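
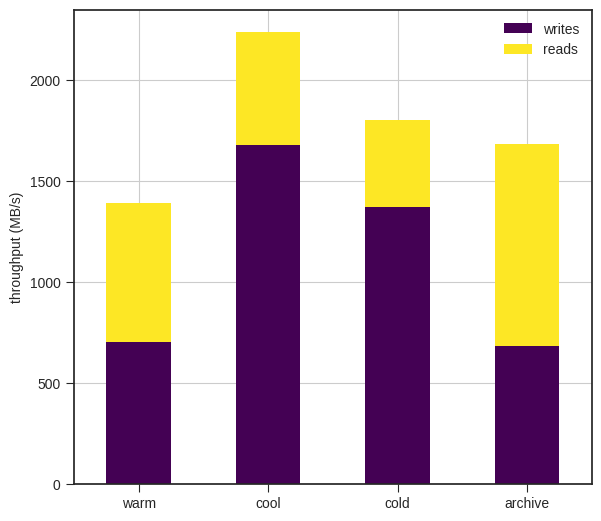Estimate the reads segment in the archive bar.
reads top ≈ 1600, bottom ≈ 600; segment ≈ 1000.

≈ 1000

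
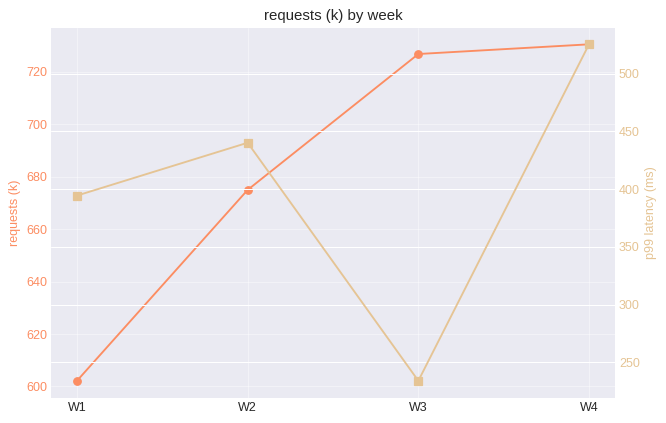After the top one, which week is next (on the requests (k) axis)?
Top 3 (on the requests (k) axis): W4 ≈ 740, W3 ≈ 720, W2 ≈ 680.

W3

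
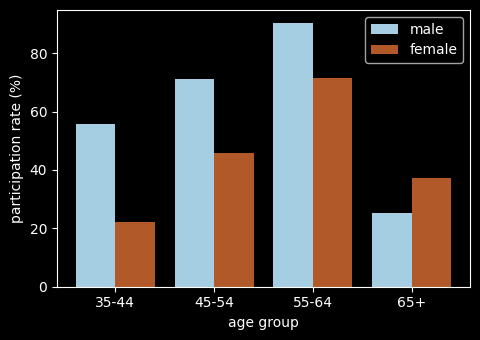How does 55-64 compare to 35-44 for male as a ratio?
≈ 1.5×

55-64 ≈ 90, 35-44 ≈ 60; 90/60 ≈ 1.5.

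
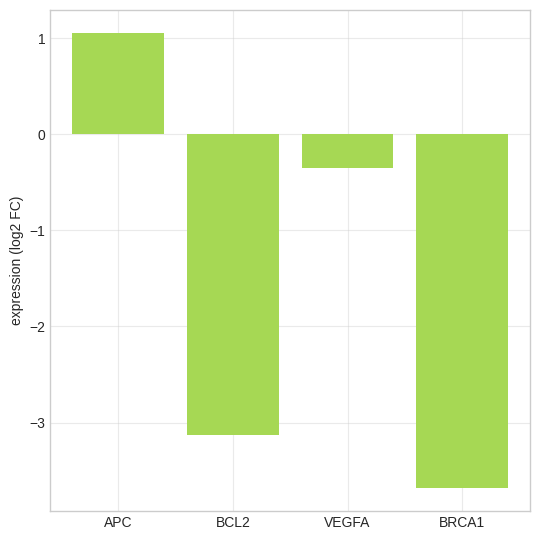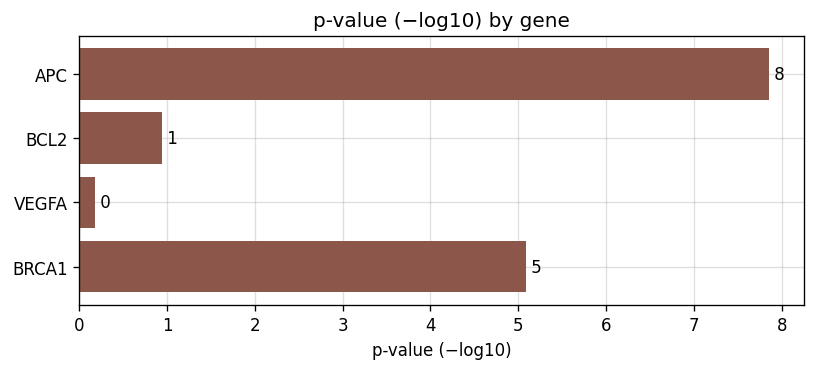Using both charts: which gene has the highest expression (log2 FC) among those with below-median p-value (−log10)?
VEGFA

Chart 2 median p-value (−log10) ≈ 3; below-median genes: BCL2, VEGFA. Among those, VEGFA has the highest expression (log2 FC) (≈ -0.4).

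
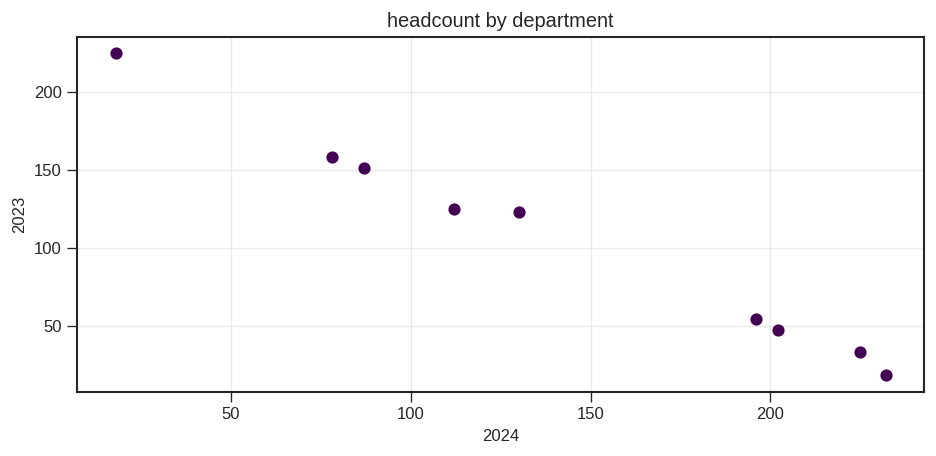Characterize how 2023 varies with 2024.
Points are negatively correlated; strong (|r| ≈ 1.0).

negative, strong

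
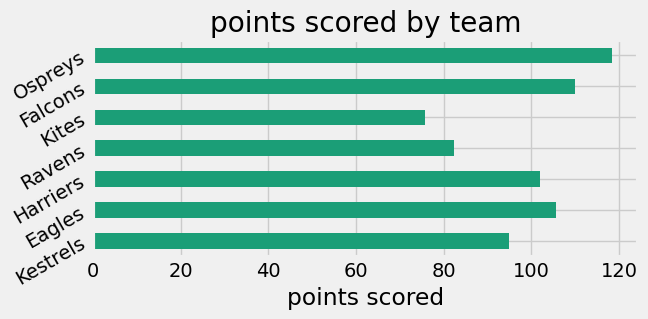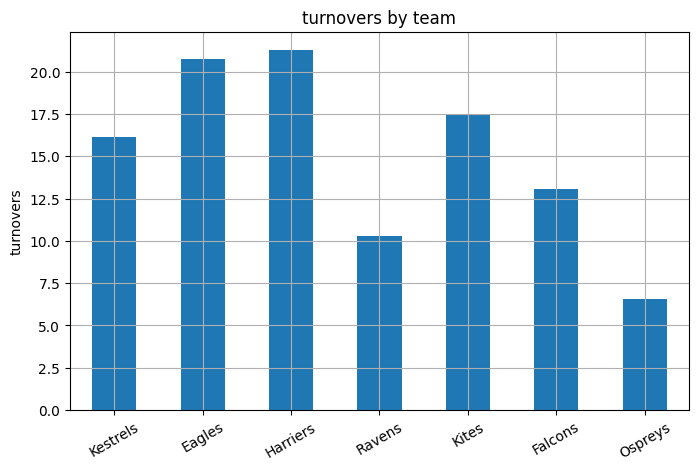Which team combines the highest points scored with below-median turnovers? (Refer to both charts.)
Chart 2 median turnovers ≈ 16; below-median teams: Ravens, Falcons, Ospreys. Among those, Ospreys has the highest points scored (≈ 120).

Ospreys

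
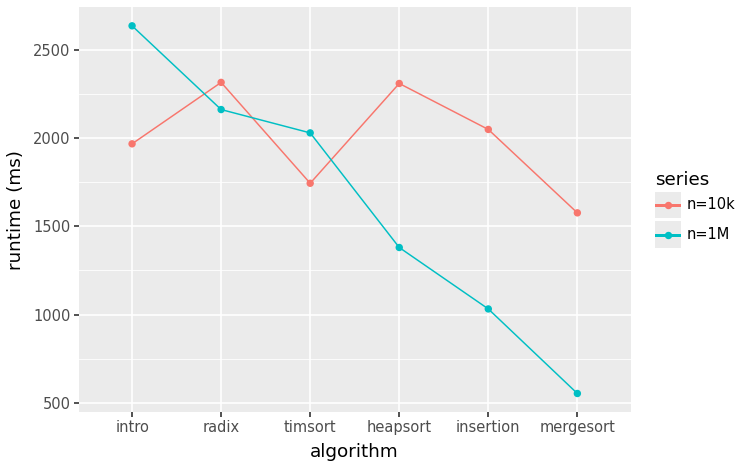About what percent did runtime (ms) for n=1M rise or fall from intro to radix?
intro ≈ 2600, radix ≈ 2200; (2200 − 2600) / 2600 ≈ -15.4%.

≈ -15.4%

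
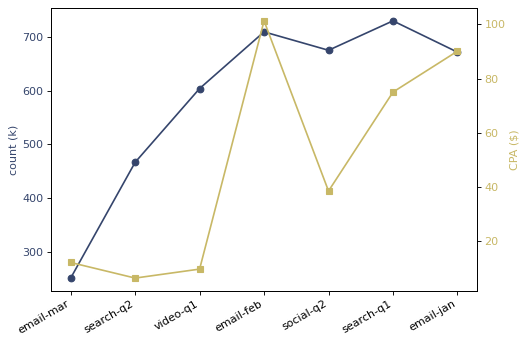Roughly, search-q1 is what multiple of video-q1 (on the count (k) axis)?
search-q1 ≈ 750, video-q1 ≈ 600; 750/600 ≈ 1.25.

≈ 1.25×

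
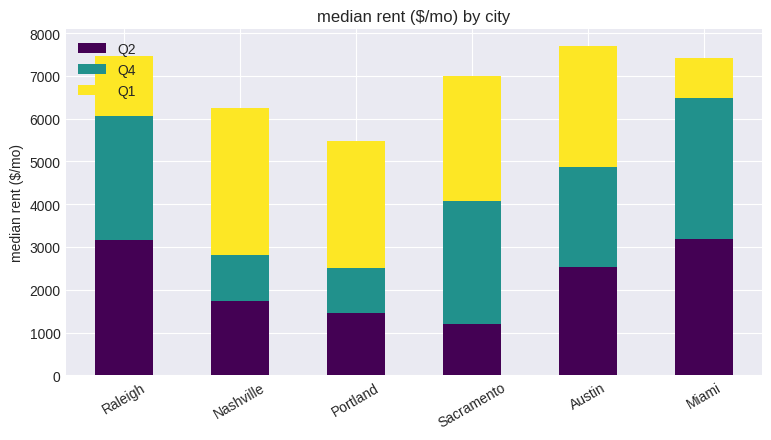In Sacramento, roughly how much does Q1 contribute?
Q1 top ≈ 7000, bottom ≈ 4000; segment ≈ 3000.

≈ 3000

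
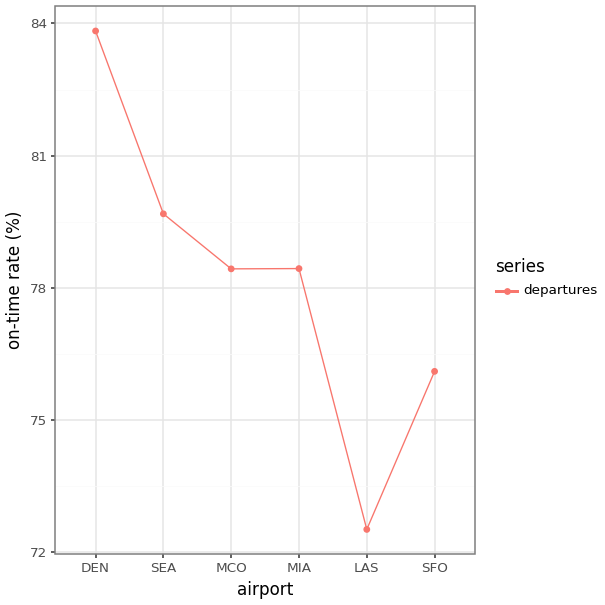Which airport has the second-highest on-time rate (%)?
SEA

Top 3: DEN ≈ 84, SEA ≈ 80, MIA ≈ 78.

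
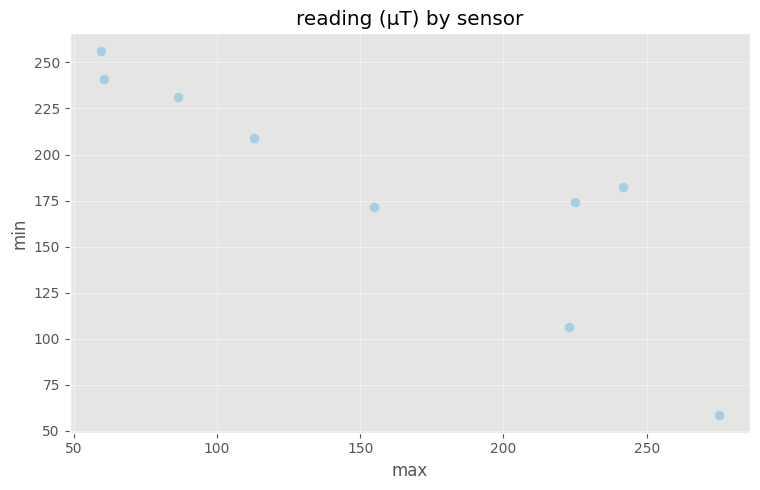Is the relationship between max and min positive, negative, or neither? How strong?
Points are negatively correlated; strong (|r| ≈ 0.9).

negative, strong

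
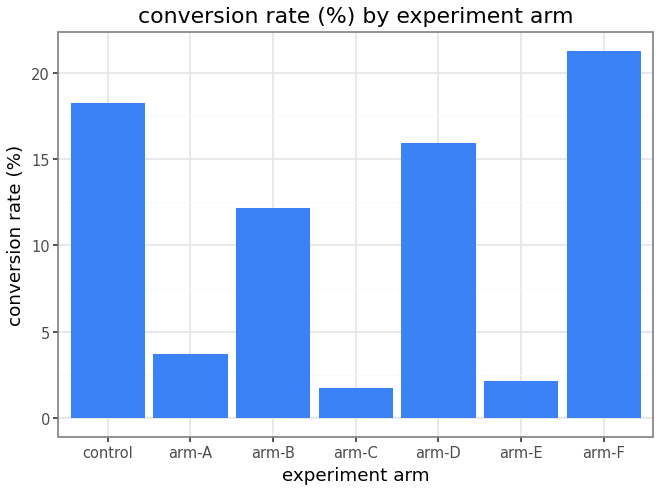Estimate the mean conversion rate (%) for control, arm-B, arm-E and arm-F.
≈ 14

(18 + 12 + 2 + 22) / 4 ≈ 14.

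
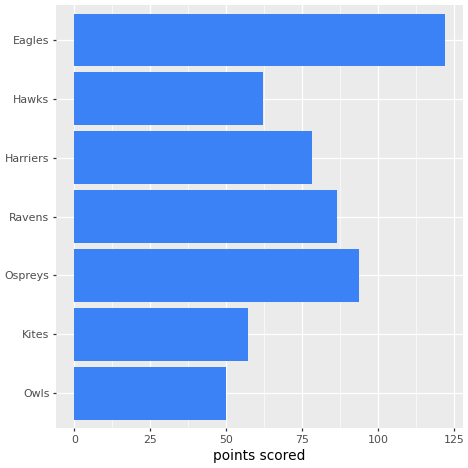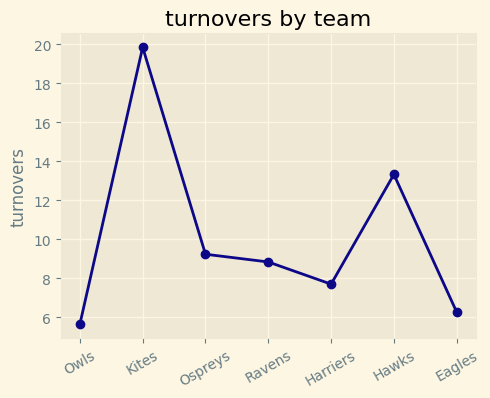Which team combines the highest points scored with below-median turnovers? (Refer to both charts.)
Chart 2 median turnovers ≈ 8; below-median teams: Owls, Harriers, Eagles. Among those, Eagles has the highest points scored (≈ 120).

Eagles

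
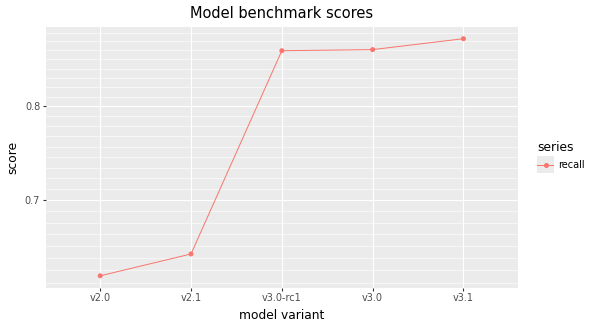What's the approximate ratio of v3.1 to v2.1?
≈ 1.38×

v3.1 ≈ 0.90, v2.1 ≈ 0.65; 0.90/0.65 ≈ 1.38.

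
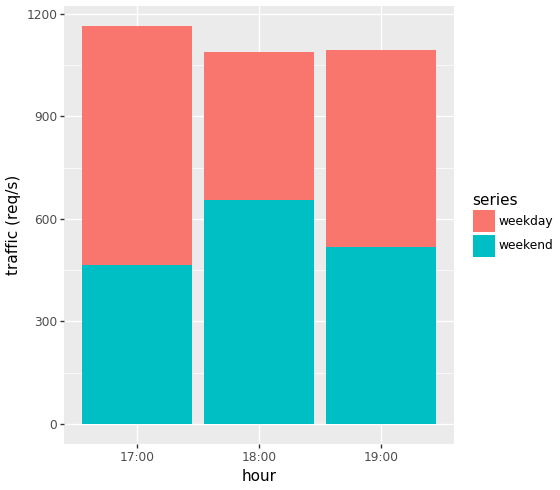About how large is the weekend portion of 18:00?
weekend top ≈ 700, bottom ≈ 0; segment ≈ 700.

≈ 700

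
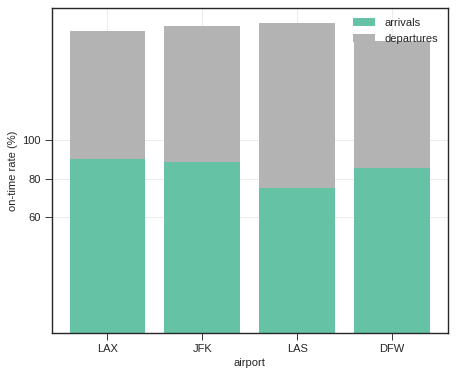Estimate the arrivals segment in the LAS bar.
≈ 80

arrivals top ≈ 80, bottom ≈ 0; segment ≈ 80.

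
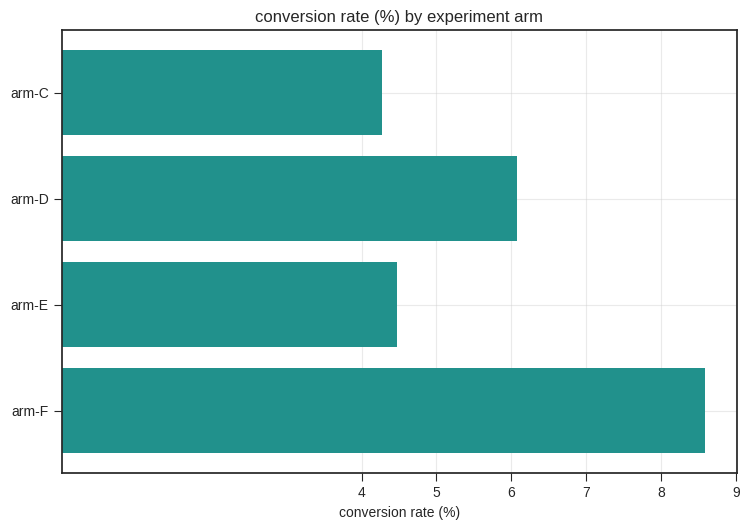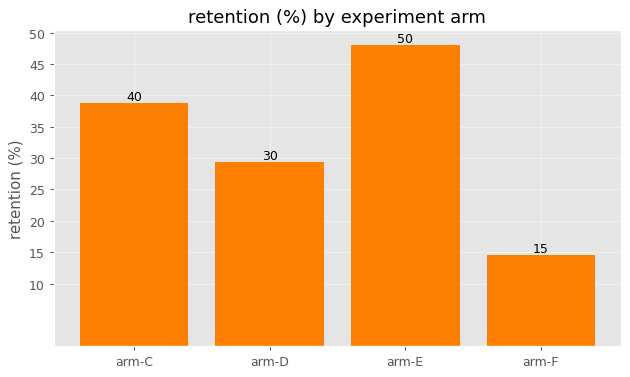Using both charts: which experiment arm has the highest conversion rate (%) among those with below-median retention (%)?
arm-F

Chart 2 median retention (%) ≈ 35; below-median experiment arms: arm-D, arm-F. Among those, arm-F has the highest conversion rate (%) (≈ 9).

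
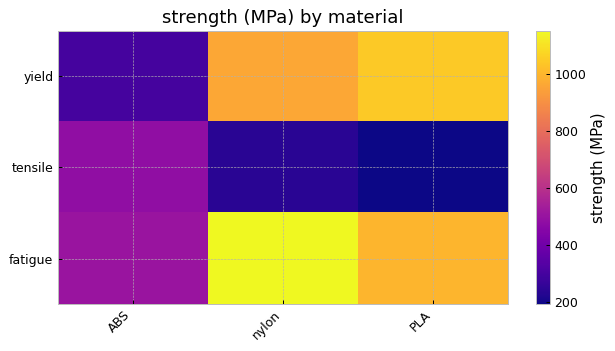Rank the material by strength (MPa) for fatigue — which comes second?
PLA

Top 3 for fatigue: nylon ≈ 1200, PLA ≈ 1000, ABS ≈ 500.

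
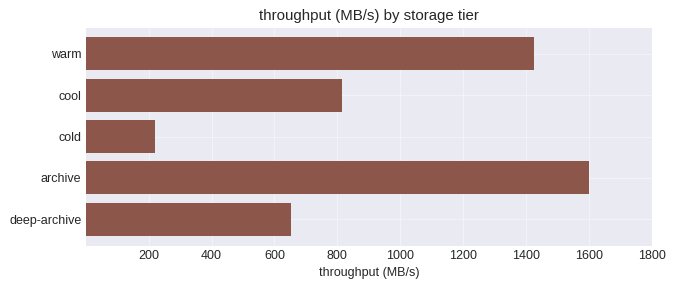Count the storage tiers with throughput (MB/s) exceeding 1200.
2

Above 1200: warm, archive.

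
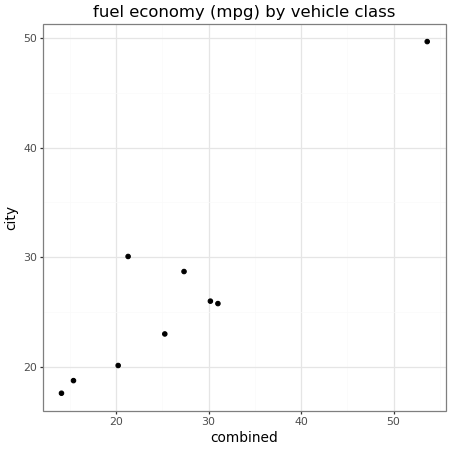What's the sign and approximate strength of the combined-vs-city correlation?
positive, strong

Points are positively correlated; strong (|r| ≈ 0.9).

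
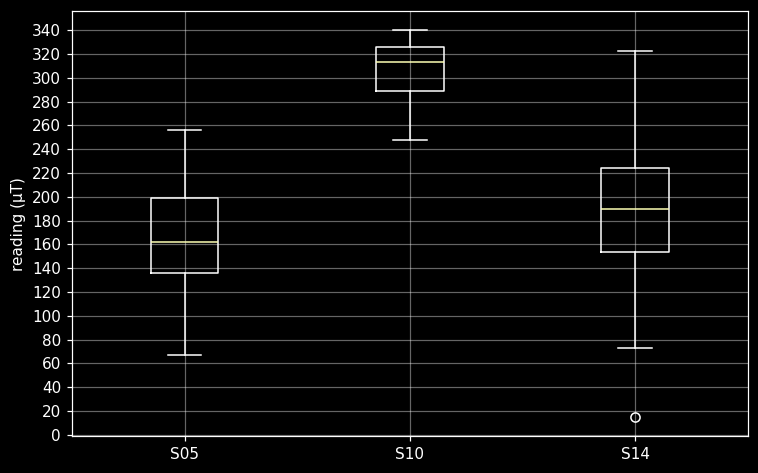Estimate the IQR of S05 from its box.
≈ 60

Q3 ≈ 200, Q1 ≈ 140; IQR ≈ 60.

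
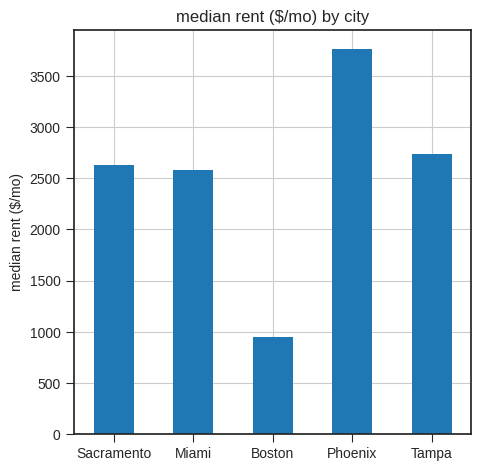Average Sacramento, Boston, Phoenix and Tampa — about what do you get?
(2500 + 1000 + 4000 + 2500) / 4 ≈ 2500.

≈ 2500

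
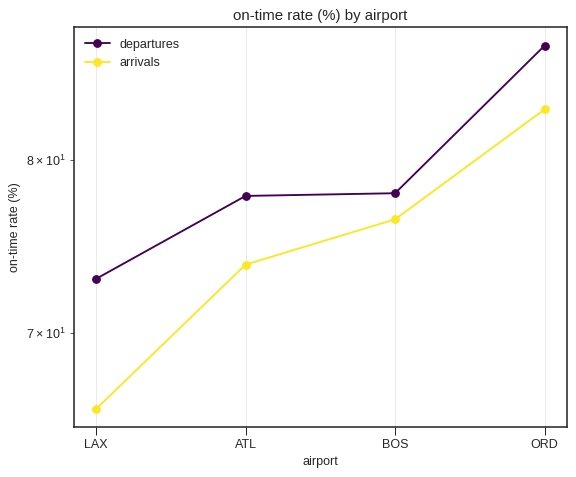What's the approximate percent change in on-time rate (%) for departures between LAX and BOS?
LAX ≈ 72, BOS ≈ 78; (78 − 72) / 72 ≈ +8.3%.

≈ +8.3%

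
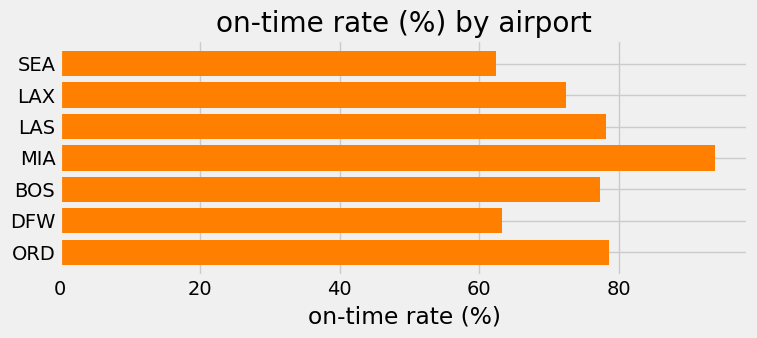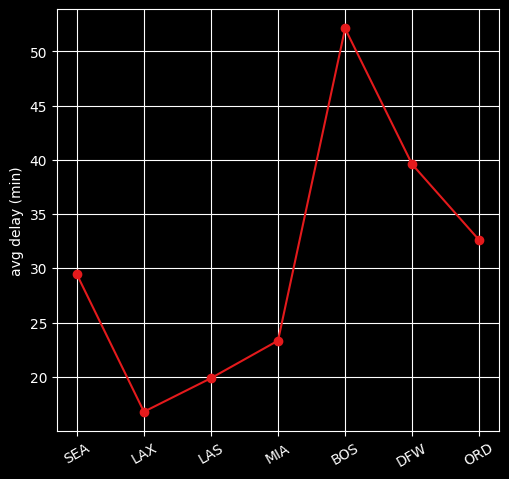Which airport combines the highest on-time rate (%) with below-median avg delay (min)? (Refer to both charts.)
MIA

Chart 2 median avg delay (min) ≈ 30; below-median airports: LAX, LAS, MIA. Among those, MIA has the highest on-time rate (%) (≈ 90).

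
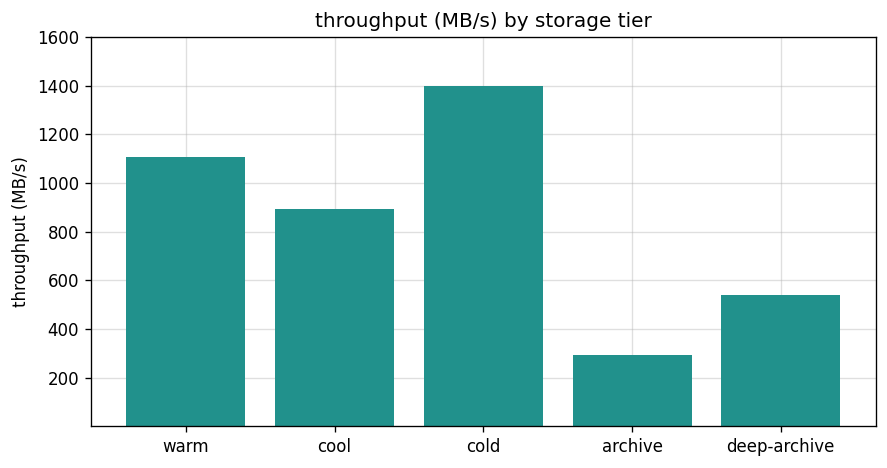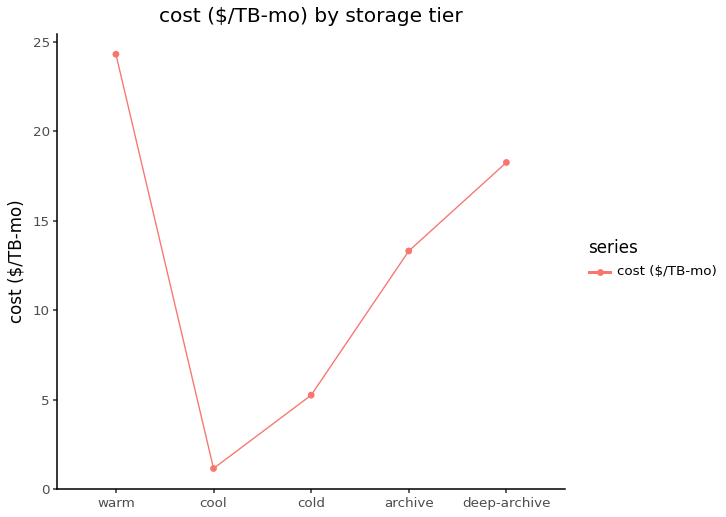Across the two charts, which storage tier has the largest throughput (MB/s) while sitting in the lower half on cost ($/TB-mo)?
Chart 2 median cost ($/TB-mo) ≈ 15; below-median storage tiers: cool, cold. Among those, cold has the highest throughput (MB/s) (≈ 1400).

cold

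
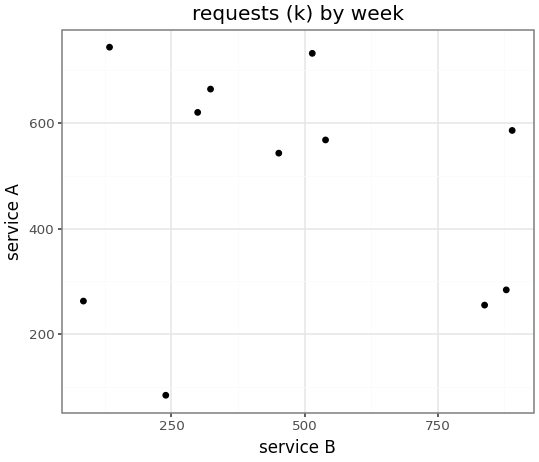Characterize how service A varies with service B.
Points are roughly uncorrelated; weak (|r| ≈ 0.1).

no clear correlation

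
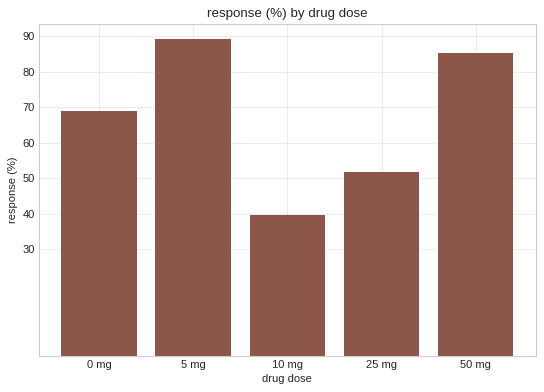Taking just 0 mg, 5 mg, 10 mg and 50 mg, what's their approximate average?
≈ 72

(70 + 90 + 40 + 90) / 4 ≈ 72.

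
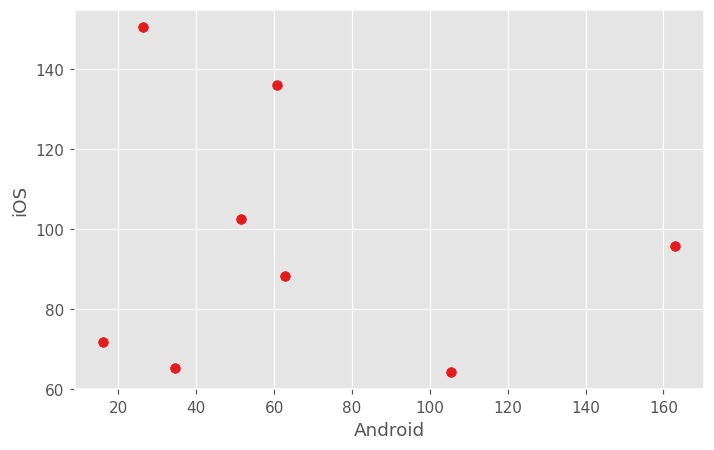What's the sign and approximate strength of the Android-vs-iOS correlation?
Points are roughly uncorrelated; weak (|r| ≈ 0.1).

no clear correlation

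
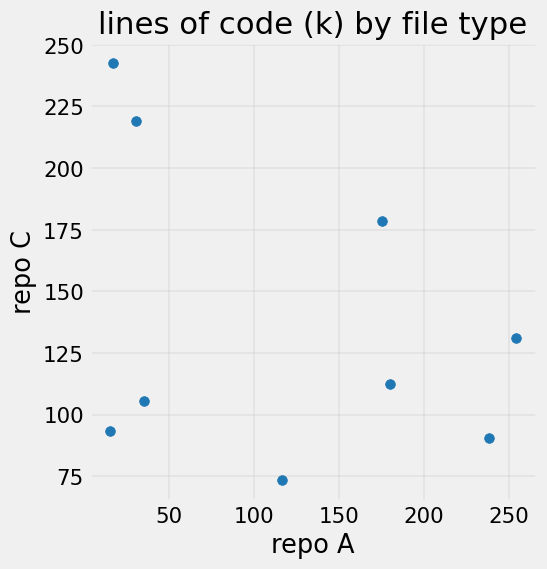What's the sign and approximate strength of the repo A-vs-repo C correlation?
Points are negatively correlated; weak (|r| ≈ 0.3).

negative, weak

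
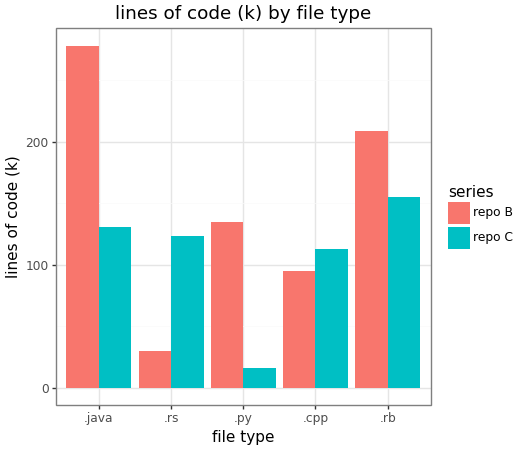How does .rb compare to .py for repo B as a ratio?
.rb ≈ 200, .py ≈ 125; 200/125 ≈ 1.6.

≈ 1.6×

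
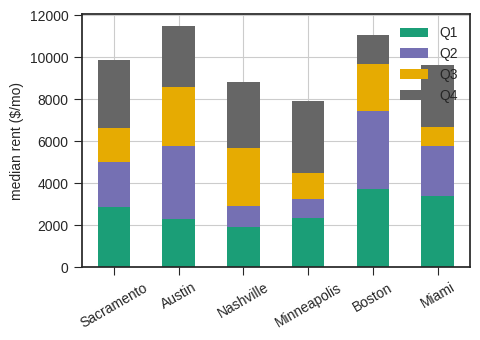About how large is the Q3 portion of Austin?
≈ 3000

Q3 top ≈ 9000, bottom ≈ 6000; segment ≈ 3000.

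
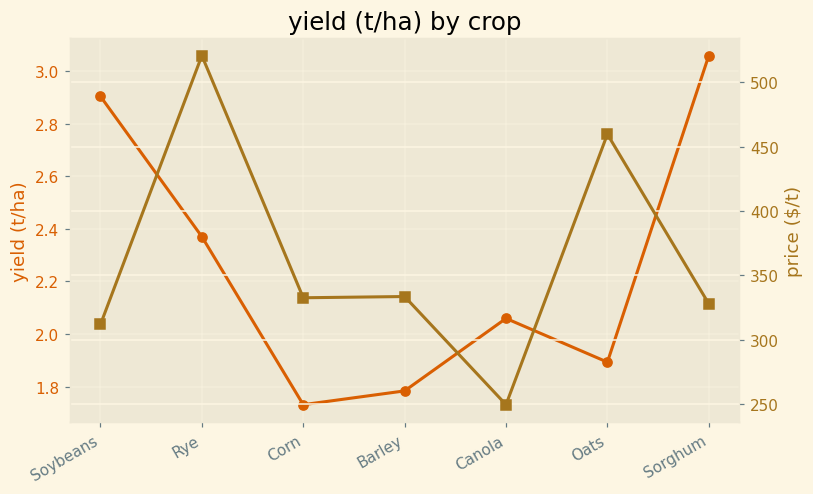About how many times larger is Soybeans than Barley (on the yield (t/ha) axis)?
≈ 1.67×

Soybeans ≈ 3.0, Barley ≈ 1.8; 3.0/1.8 ≈ 1.67.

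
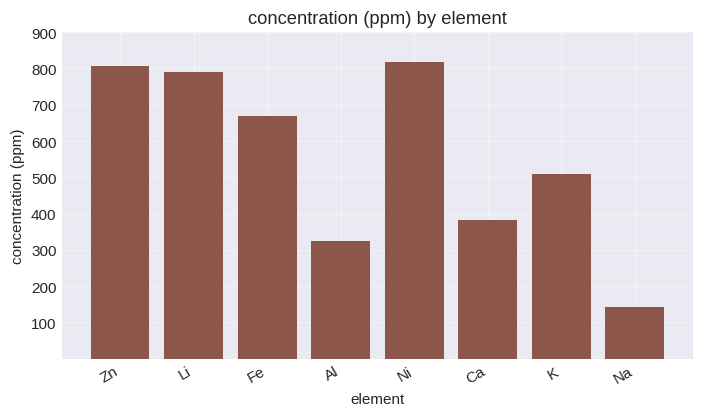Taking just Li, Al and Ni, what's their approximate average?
(800 + 300 + 800) / 3 ≈ 633.

≈ 633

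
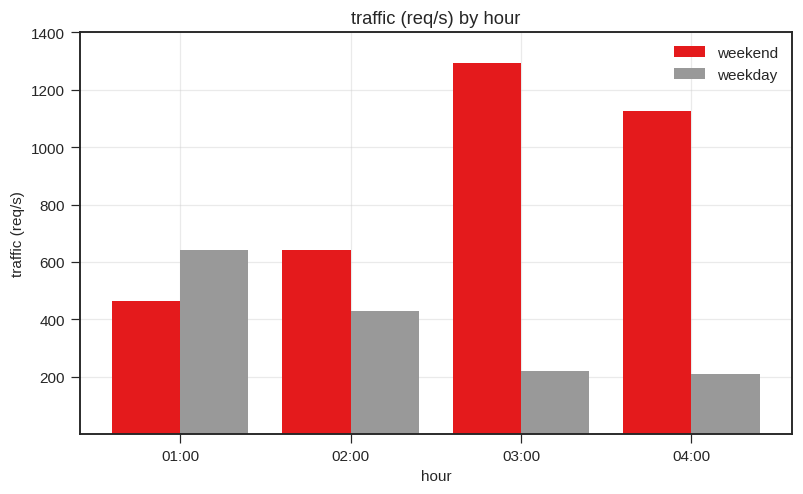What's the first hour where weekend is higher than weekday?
02:00

01:00: weekend ≈ 400 vs weekday ≈ 600 (not yet); 02:00: weekend ≈ 600 vs weekday ≈ 400 (first crossover).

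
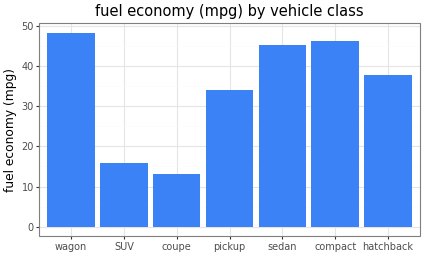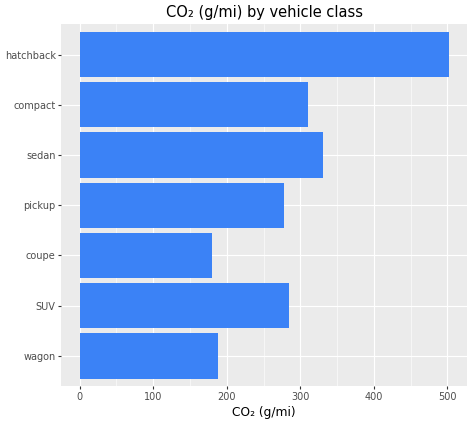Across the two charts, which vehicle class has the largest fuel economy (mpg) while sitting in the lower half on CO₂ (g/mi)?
wagon

Chart 2 median CO₂ (g/mi) ≈ 300; below-median vehicle classes: wagon, coupe, pickup. Among those, wagon has the highest fuel economy (mpg) (≈ 50).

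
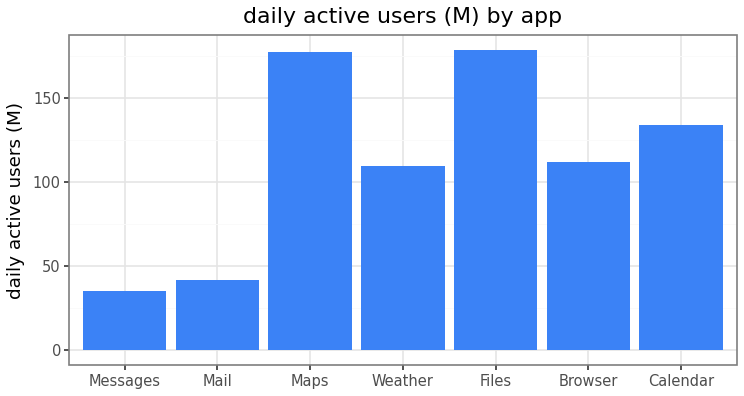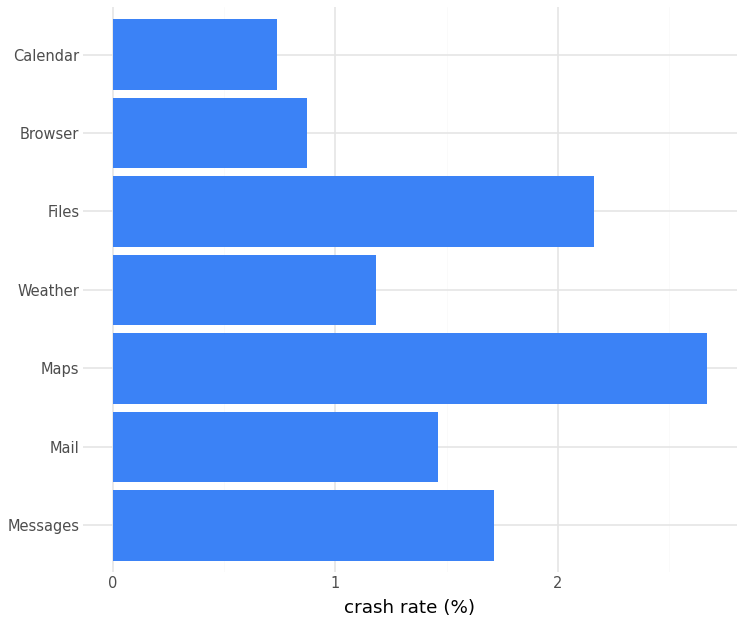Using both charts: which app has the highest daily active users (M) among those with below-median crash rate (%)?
Calendar

Chart 2 median crash rate (%) ≈ 1.5; below-median apps: Weather, Browser, Calendar. Among those, Calendar has the highest daily active users (M) (≈ 140).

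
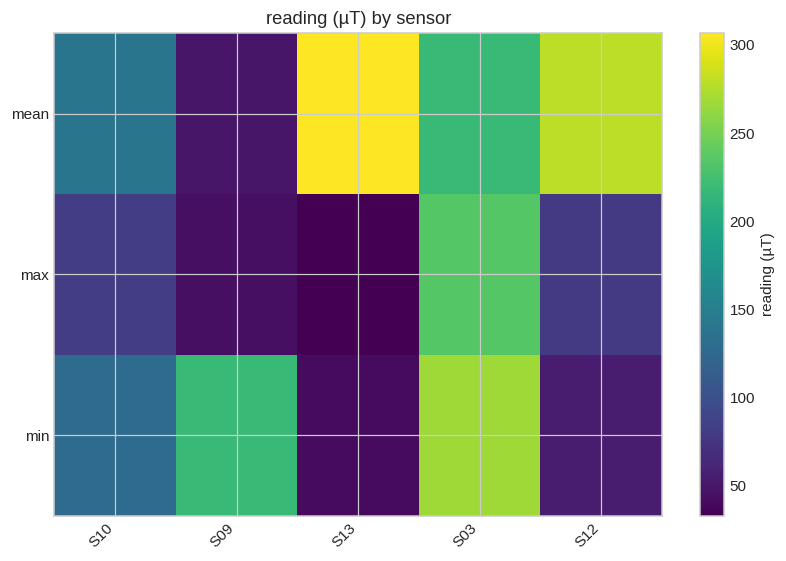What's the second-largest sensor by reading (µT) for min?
Top 3 for min: S03 ≈ 275, S09 ≈ 225, S10 ≈ 125.

S09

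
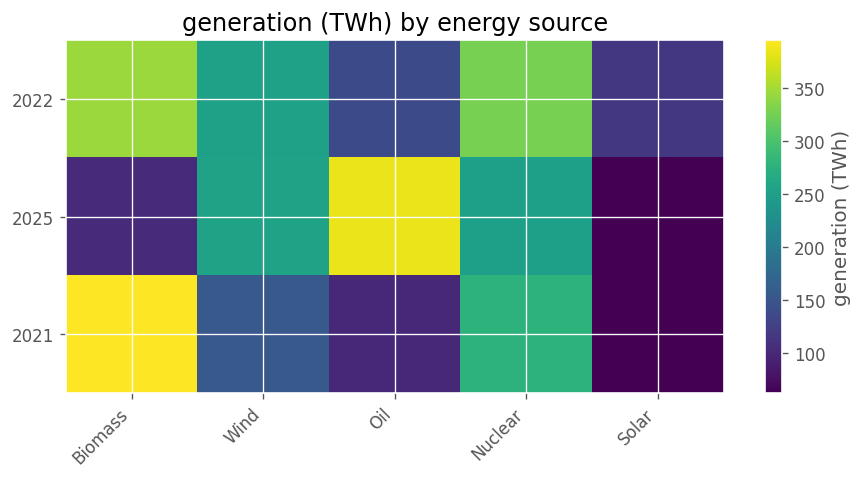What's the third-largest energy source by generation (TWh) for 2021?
Top 4 for 2021: Biomass ≈ 400, Nuclear ≈ 300, Wind ≈ 150, Oil ≈ 100.

Wind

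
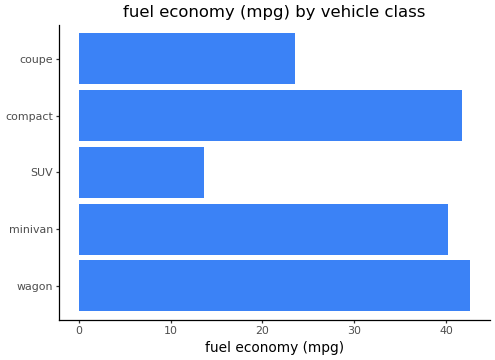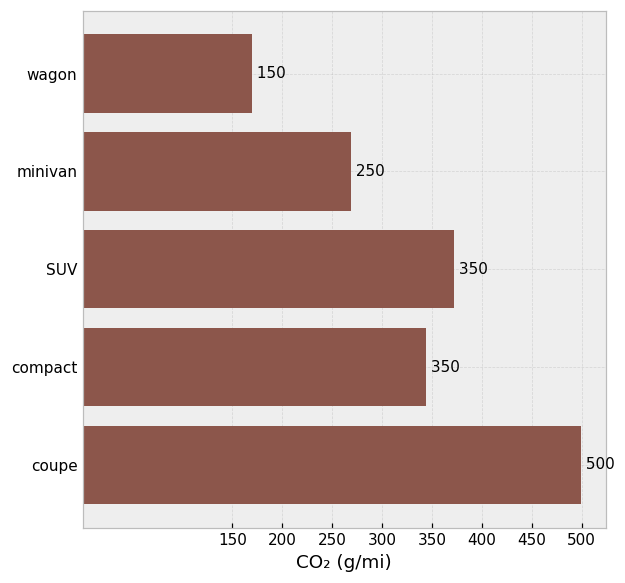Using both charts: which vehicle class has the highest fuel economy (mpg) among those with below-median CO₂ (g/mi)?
Chart 2 median CO₂ (g/mi) ≈ 350; below-median vehicle classes: wagon, minivan. Among those, wagon has the highest fuel economy (mpg) (≈ 45).

wagon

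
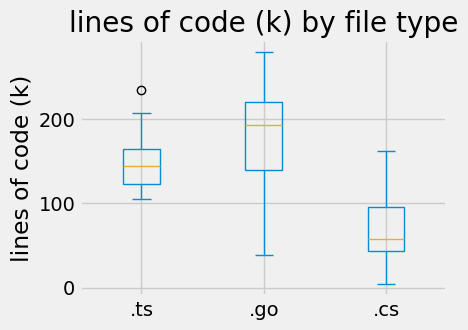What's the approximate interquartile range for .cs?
Q3 ≈ 100, Q1 ≈ 40; IQR ≈ 60.

≈ 60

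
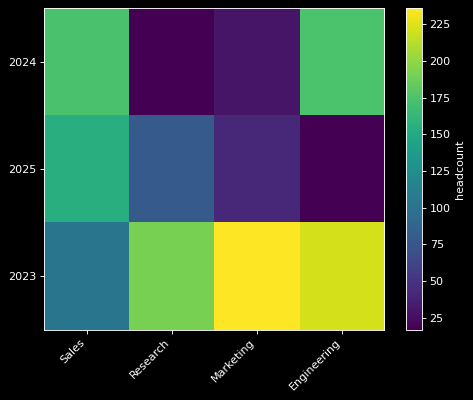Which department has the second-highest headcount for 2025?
Top 3 for 2025: Sales ≈ 160, Research ≈ 80, Marketing ≈ 40.

Research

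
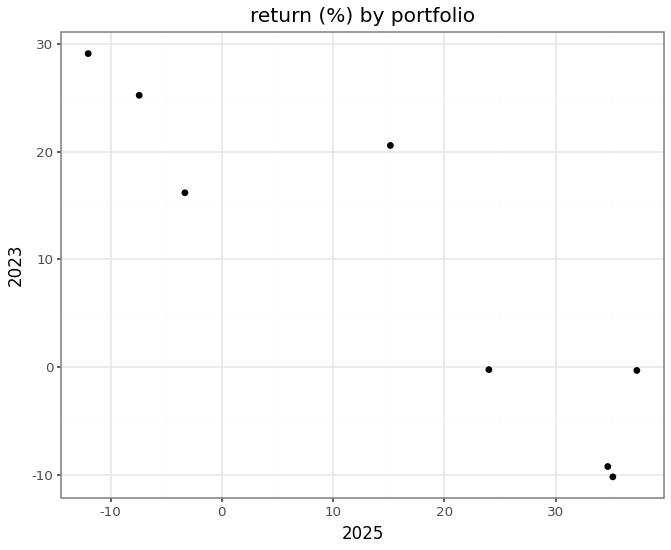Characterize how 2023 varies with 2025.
Points are negatively correlated; strong (|r| ≈ 0.9).

negative, strong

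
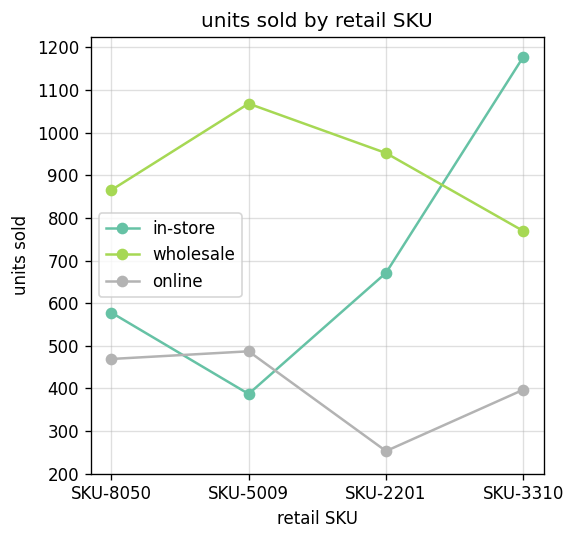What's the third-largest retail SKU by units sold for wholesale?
Top 4 for wholesale: SKU-5009 ≈ 1100, SKU-2201 ≈ 1000, SKU-8050 ≈ 900, SKU-3310 ≈ 800.

SKU-8050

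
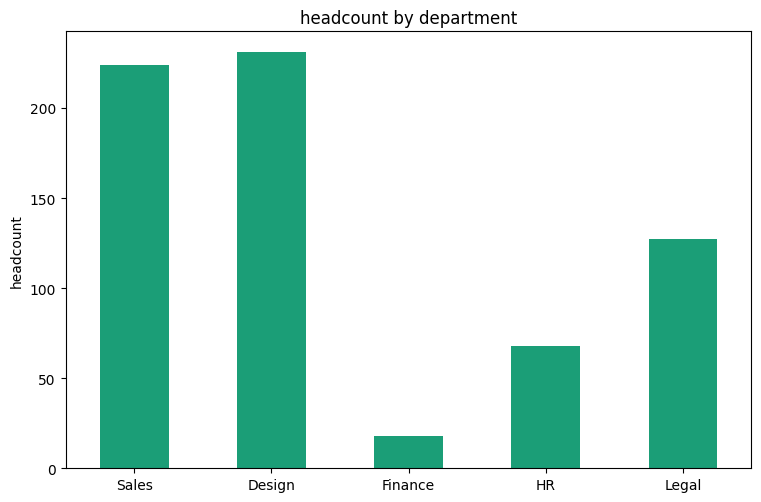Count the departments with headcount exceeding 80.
Above 80: Sales, Design, Legal.

3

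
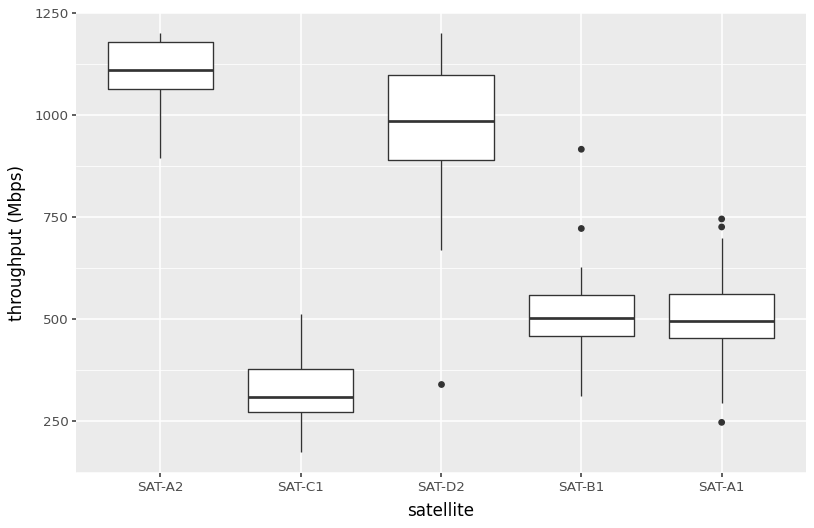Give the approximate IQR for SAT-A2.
≈ 100

Q3 ≈ 1200, Q1 ≈ 1100; IQR ≈ 100.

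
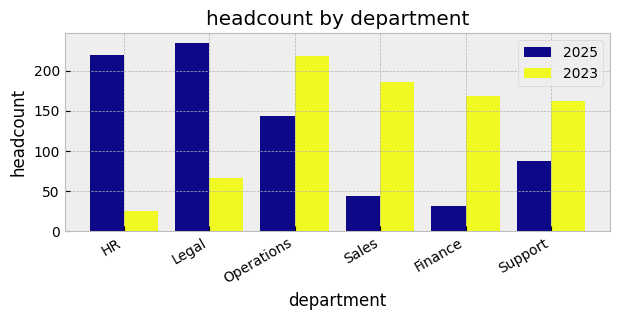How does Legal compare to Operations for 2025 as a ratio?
≈ 1.71×

Legal ≈ 240, Operations ≈ 140; 240/140 ≈ 1.71.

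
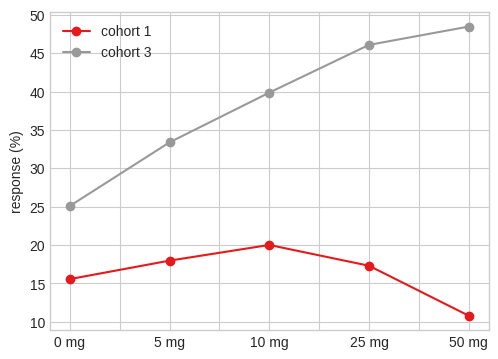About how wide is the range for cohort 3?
Max 50 mg ≈ 50, min 0 mg ≈ 25; range ≈ 25.

≈ 25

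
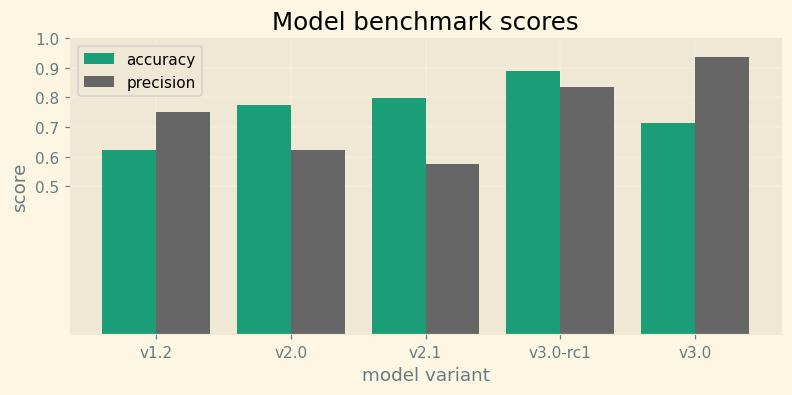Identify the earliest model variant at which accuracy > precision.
v2.0

v1.2: accuracy ≈ 0.6 vs precision ≈ 0.8 (not yet); v2.0: accuracy ≈ 0.8 vs precision ≈ 0.6 (first crossover).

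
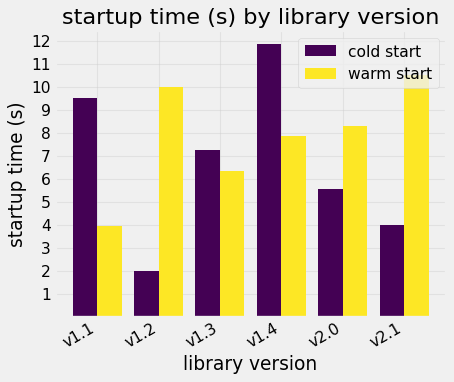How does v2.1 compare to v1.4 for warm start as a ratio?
≈ 1.25×

v2.1 ≈ 10, v1.4 ≈ 8; 10/8 ≈ 1.25.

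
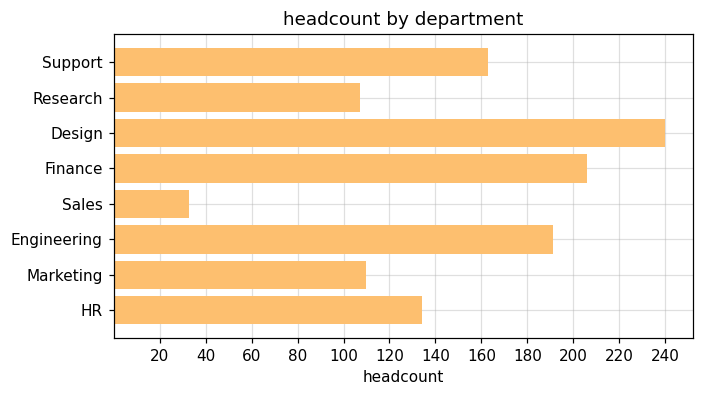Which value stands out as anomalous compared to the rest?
Sales ≈ 40; the rest sit between ≈ 100 and ≈ 240.

Sales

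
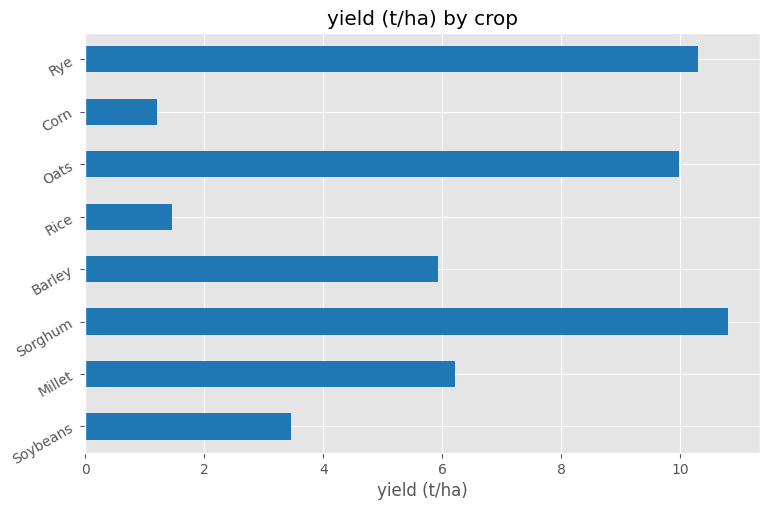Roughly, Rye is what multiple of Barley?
Rye ≈ 10, Barley ≈ 6; 10/6 ≈ 1.67.

≈ 1.67×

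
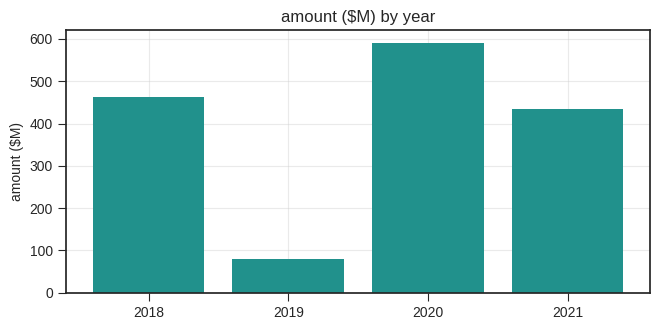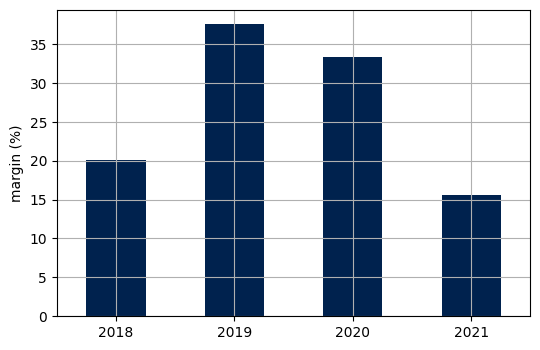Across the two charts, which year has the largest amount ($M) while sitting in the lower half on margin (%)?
2018

Chart 2 median margin (%) ≈ 25; below-median years: 2018, 2021. Among those, 2018 has the highest amount ($M) (≈ 500).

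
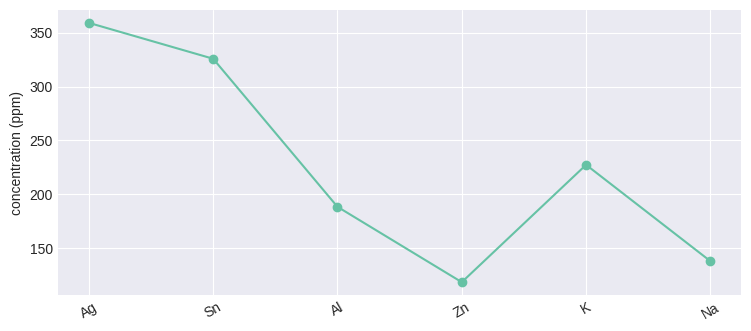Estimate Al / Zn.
≈ 1.6×

Al ≈ 200, Zn ≈ 125; 200/125 ≈ 1.6.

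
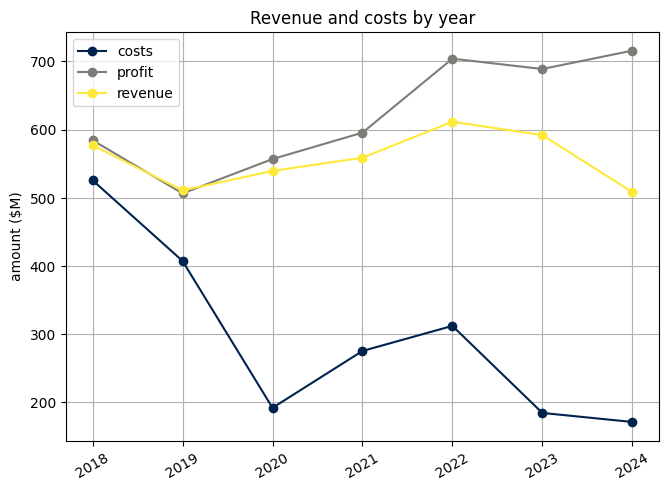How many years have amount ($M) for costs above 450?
1

Above 450: 2018.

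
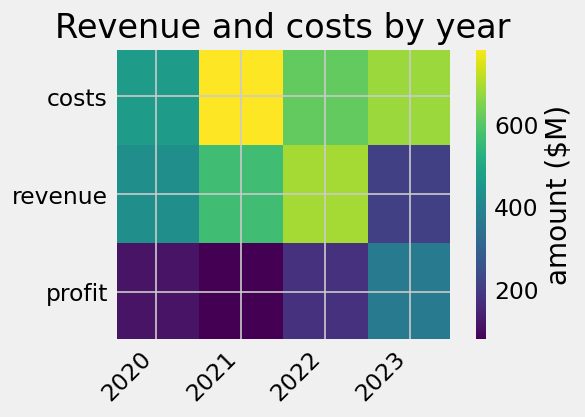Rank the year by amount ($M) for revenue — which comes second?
Top 3 for revenue: 2022 ≈ 700, 2021 ≈ 600, 2020 ≈ 400.

2021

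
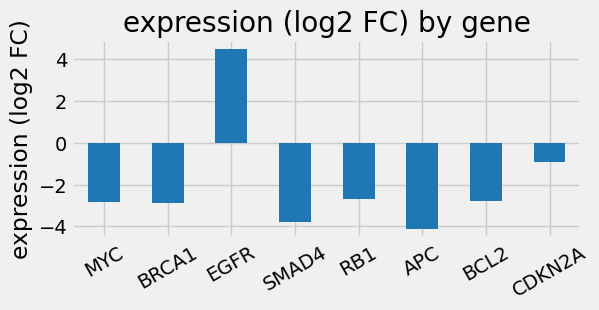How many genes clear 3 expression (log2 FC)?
Above 3: EGFR.

1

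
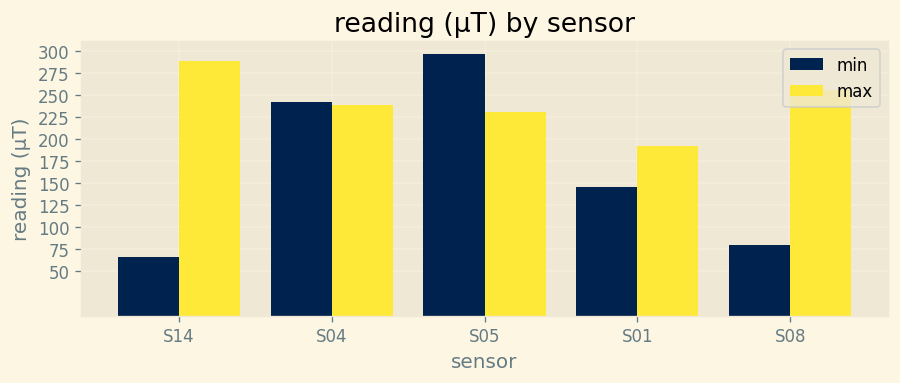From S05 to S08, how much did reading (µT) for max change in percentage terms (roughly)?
S05 ≈ 225, S08 ≈ 250; (250 − 225) / 225 ≈ +11.1%.

≈ +11.1%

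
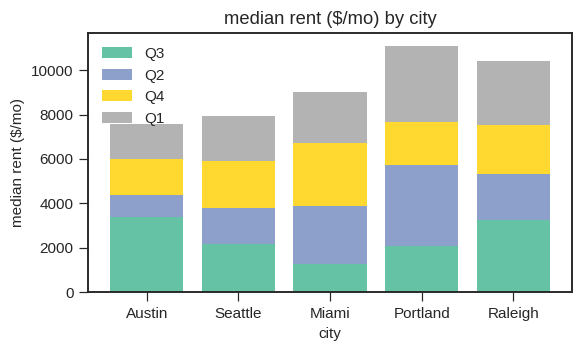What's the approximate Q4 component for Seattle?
≈ 2000

Q4 top ≈ 6000, bottom ≈ 4000; segment ≈ 2000.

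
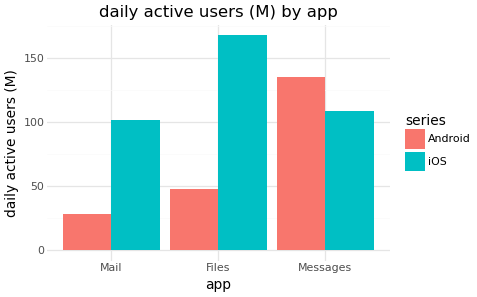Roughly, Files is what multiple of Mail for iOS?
≈ 1.6×

Files ≈ 160, Mail ≈ 100; 160/100 ≈ 1.6.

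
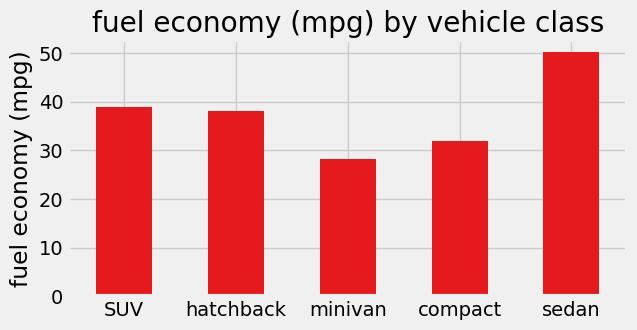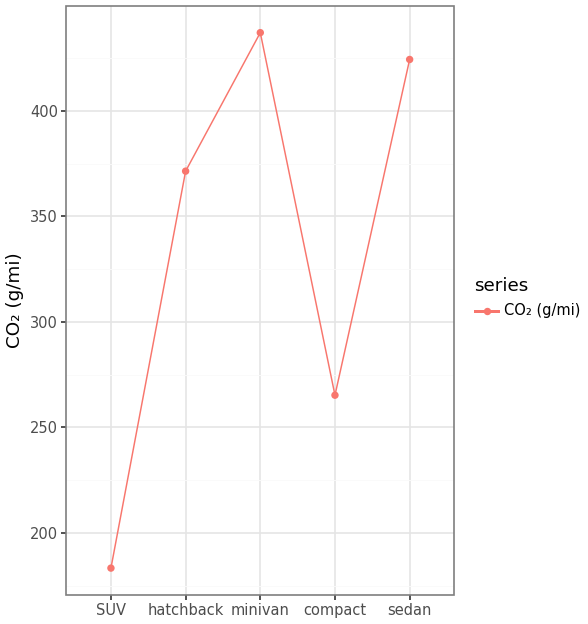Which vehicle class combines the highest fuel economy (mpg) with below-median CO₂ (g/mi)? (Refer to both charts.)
Chart 2 median CO₂ (g/mi) ≈ 350; below-median vehicle classes: SUV, compact. Among those, SUV has the highest fuel economy (mpg) (≈ 40).

SUV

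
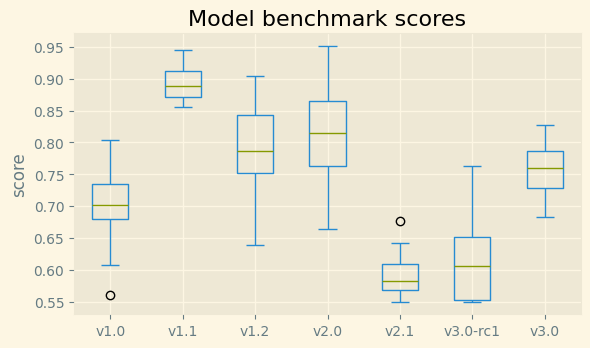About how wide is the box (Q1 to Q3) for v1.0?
Q3 ≈ 0.75, Q1 ≈ 0.70; IQR ≈ 0.05.

≈ 0.05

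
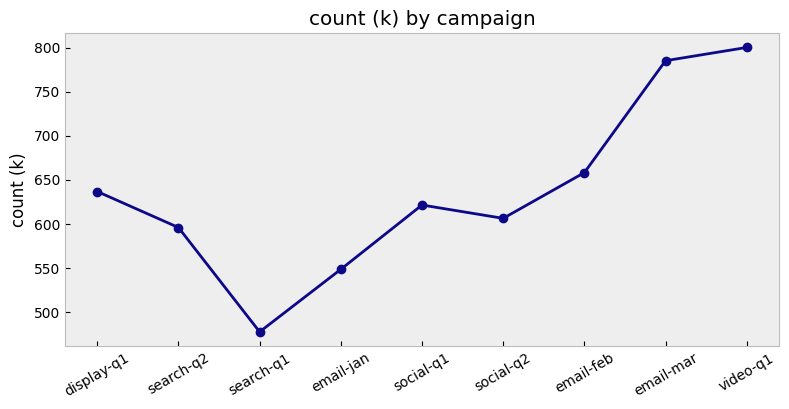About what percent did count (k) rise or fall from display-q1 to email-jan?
display-q1 ≈ 650, email-jan ≈ 550; (550 − 650) / 650 ≈ -15.4%.

≈ -15.4%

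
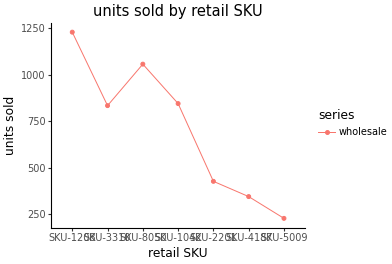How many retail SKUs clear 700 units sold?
4

Above 700: SKU-1208, SKU-3310, SKU-8050, SKU-1042.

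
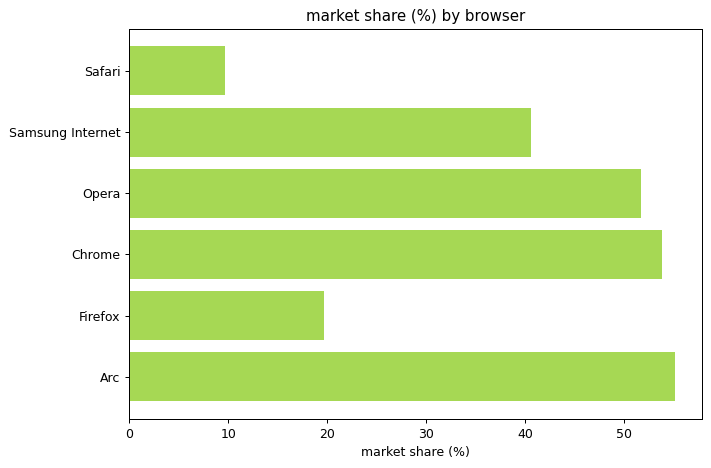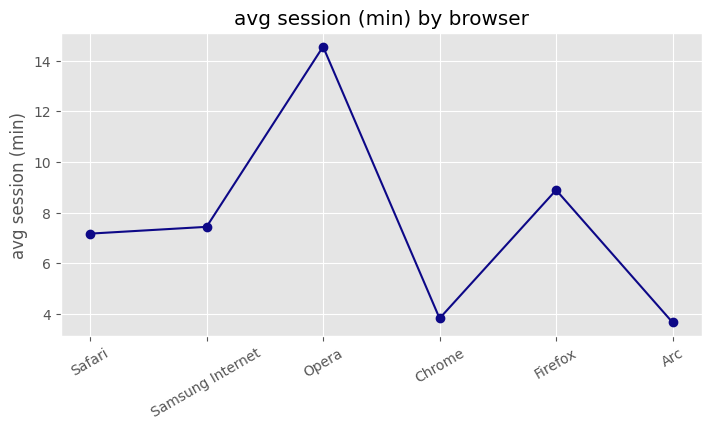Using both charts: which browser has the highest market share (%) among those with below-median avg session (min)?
Arc

Chart 2 median avg session (min) ≈ 8; below-median browsers: Safari, Chrome, Arc. Among those, Arc has the highest market share (%) (≈ 60).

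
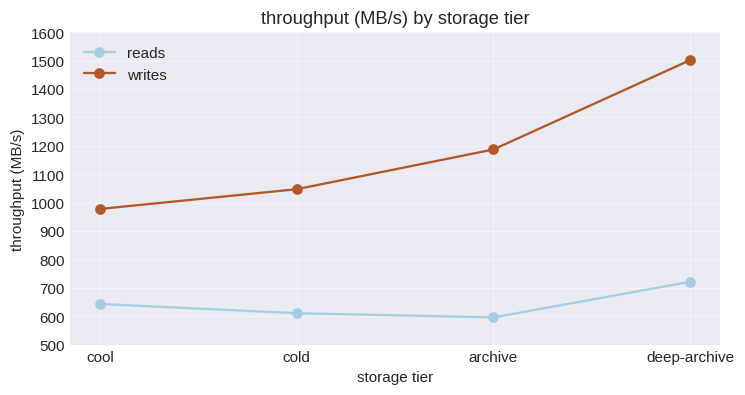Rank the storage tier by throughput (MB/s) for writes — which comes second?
Top 3 for writes: deep-archive ≈ 1500, archive ≈ 1200, cold ≈ 1000.

archive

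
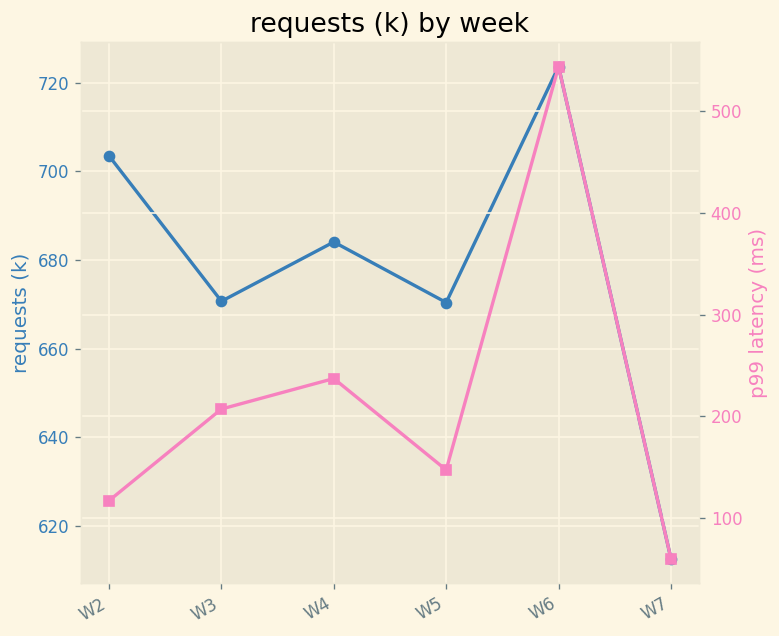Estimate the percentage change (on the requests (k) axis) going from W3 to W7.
≈ -9%

W3 ≈ 670, W7 ≈ 610; (610 − 670) / 670 ≈ -9%.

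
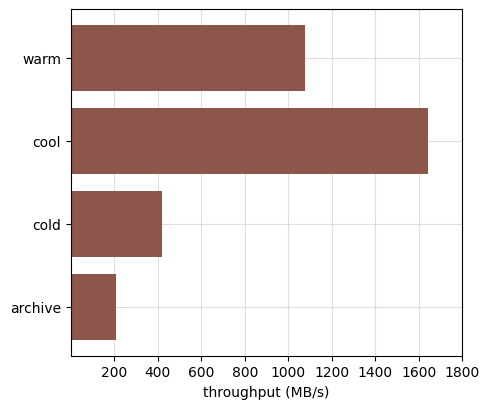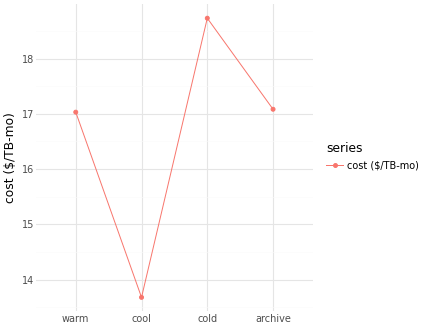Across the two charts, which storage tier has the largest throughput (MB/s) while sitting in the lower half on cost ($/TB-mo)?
cool

Chart 2 median cost ($/TB-mo) ≈ 18; below-median storage tiers: warm, cool. Among those, cool has the highest throughput (MB/s) (≈ 1600).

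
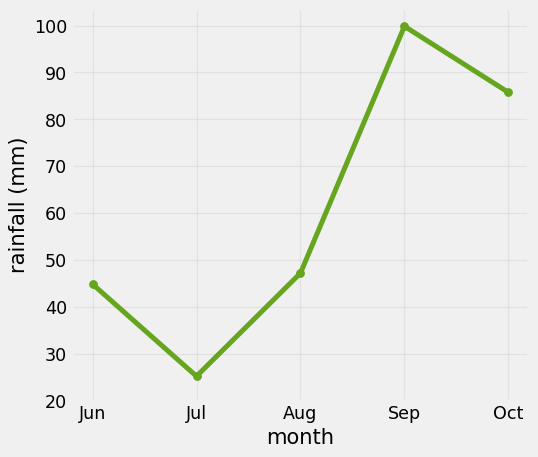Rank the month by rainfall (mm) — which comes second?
Top 3: Sep ≈ 100, Oct ≈ 90, Aug ≈ 50.

Oct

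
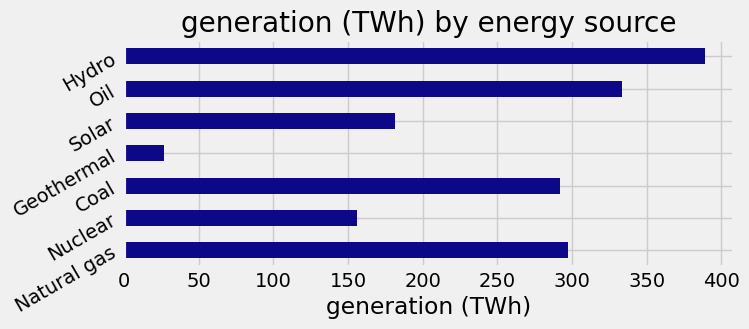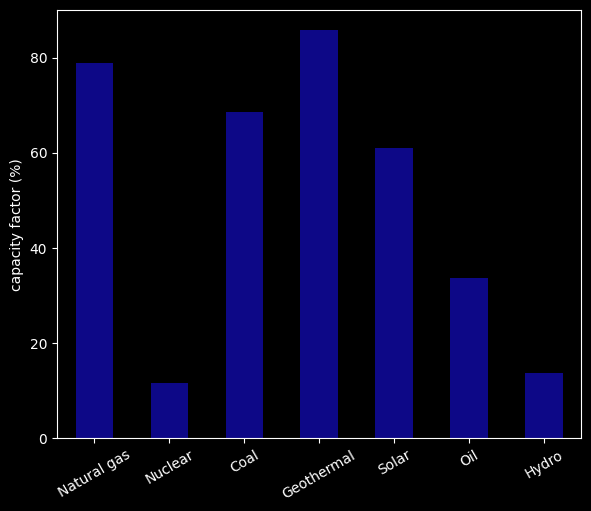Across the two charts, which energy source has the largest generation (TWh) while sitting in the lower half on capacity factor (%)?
Hydro

Chart 2 median capacity factor (%) ≈ 60; below-median energy sources: Nuclear, Oil, Hydro. Among those, Hydro has the highest generation (TWh) (≈ 400).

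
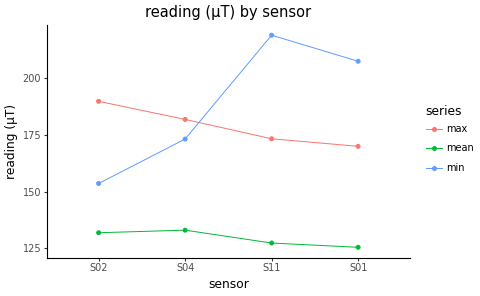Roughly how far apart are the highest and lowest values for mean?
Max S04 ≈ 130, min S01 ≈ 130; range ≈ 0.

≈ 0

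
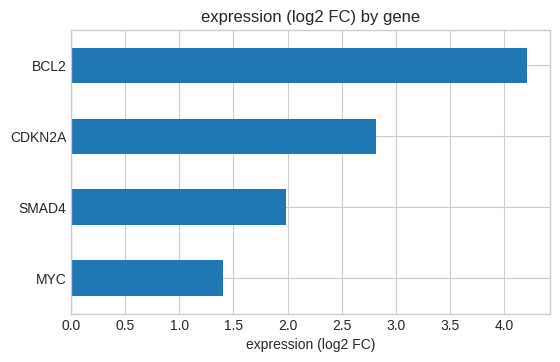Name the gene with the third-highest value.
Top 4: BCL2 ≈ 4.0, CDKN2A ≈ 3.0, SMAD4 ≈ 2.0, MYC ≈ 1.5.

SMAD4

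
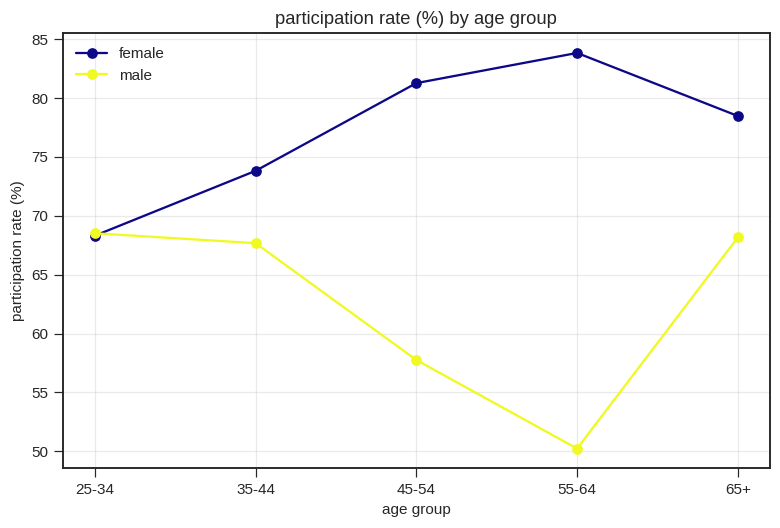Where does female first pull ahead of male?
35-44

25-34: female ≈ 70 vs male ≈ 70 (not yet); 35-44: female ≈ 75 vs male ≈ 70 (first crossover).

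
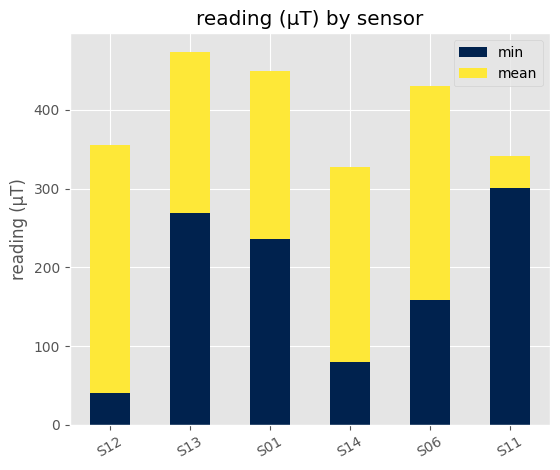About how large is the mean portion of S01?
mean top ≈ 450, bottom ≈ 250; segment ≈ 200.

≈ 200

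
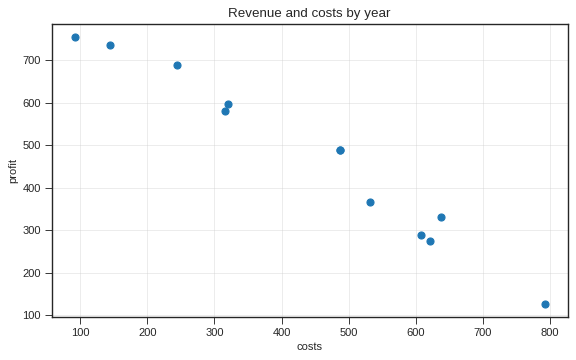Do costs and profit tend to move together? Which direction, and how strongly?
negative, strong

Points are negatively correlated; strong (|r| ≈ 1.0).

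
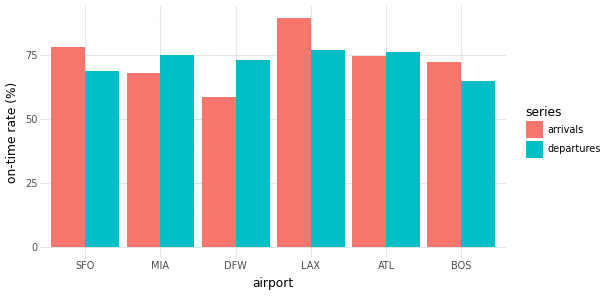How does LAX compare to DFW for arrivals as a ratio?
LAX ≈ 90, DFW ≈ 60; 90/60 ≈ 1.5.

≈ 1.5×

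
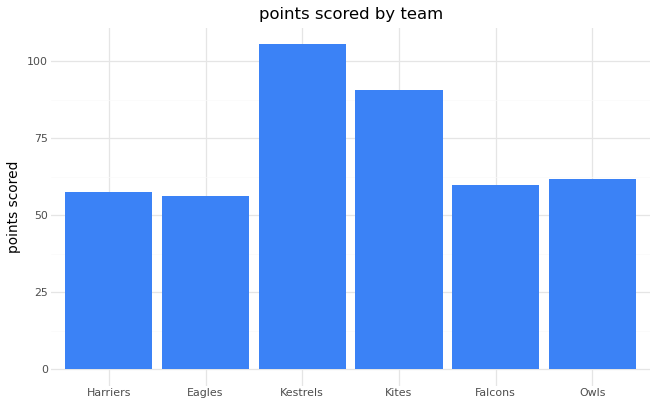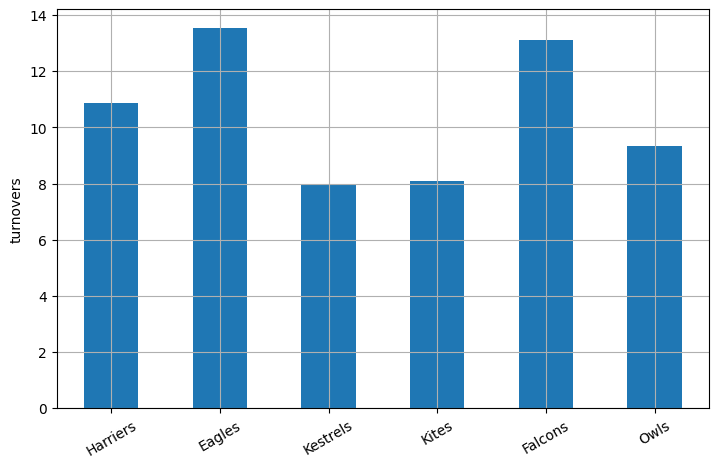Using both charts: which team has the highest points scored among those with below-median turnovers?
Chart 2 median turnovers ≈ 10; below-median teams: Kestrels, Kites, Owls. Among those, Kestrels has the highest points scored (≈ 110).

Kestrels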